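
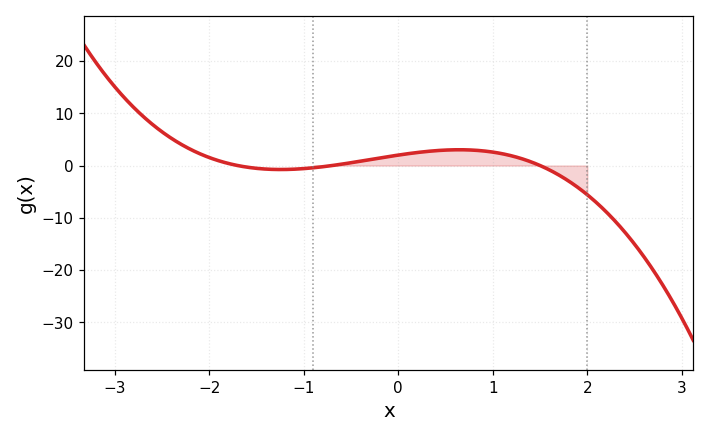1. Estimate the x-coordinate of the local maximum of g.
0.6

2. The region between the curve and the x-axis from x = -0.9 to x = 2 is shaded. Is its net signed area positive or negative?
positive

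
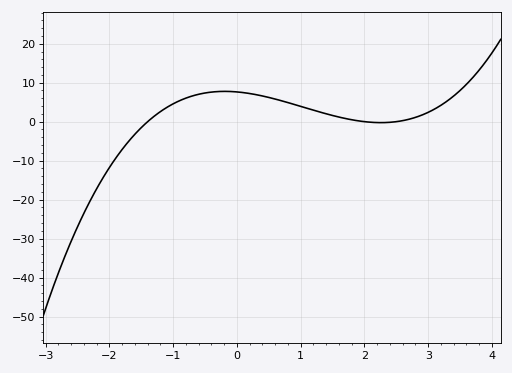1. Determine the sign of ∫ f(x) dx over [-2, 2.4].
positive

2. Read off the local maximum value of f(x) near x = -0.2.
8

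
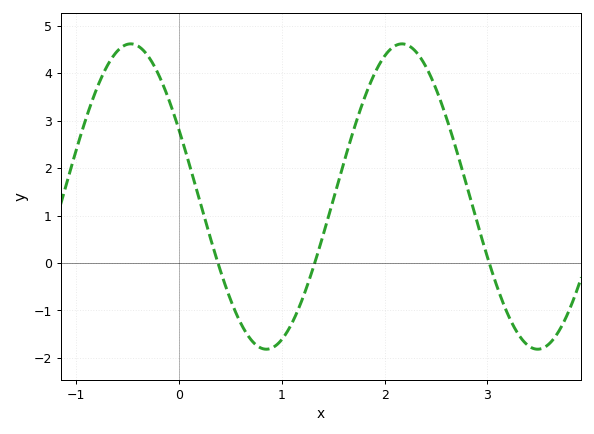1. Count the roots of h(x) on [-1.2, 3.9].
3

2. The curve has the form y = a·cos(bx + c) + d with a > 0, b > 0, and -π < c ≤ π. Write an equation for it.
y = 3.22cos(2.4x + 1.1) + 1.4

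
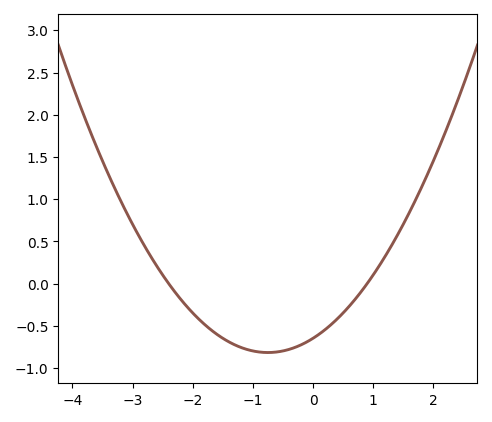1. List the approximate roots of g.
-2.4, 0.9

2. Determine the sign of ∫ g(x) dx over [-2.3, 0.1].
negative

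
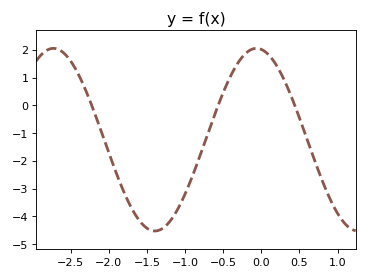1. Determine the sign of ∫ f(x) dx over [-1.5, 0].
negative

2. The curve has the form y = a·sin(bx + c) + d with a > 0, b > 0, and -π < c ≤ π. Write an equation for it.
y = 3.29sin(2.36x + 1.72) - 1.24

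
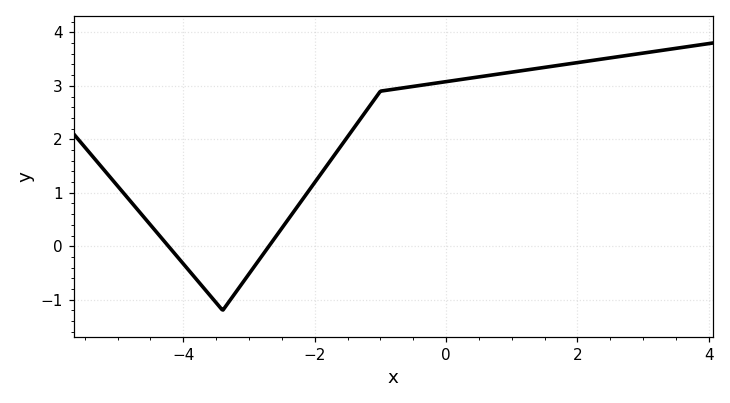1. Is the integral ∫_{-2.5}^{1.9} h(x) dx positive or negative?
positive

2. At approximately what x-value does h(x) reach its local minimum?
-3.4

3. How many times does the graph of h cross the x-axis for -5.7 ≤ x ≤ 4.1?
2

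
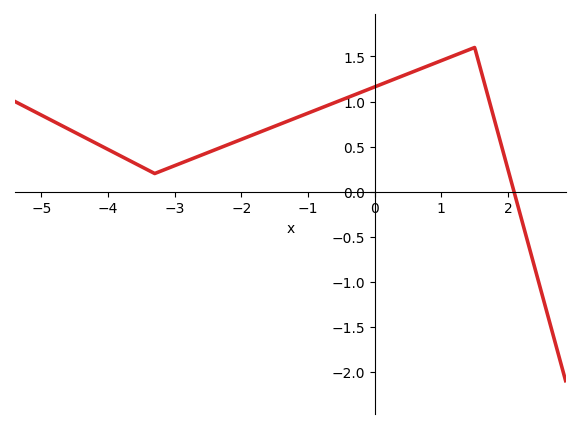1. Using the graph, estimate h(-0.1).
1.13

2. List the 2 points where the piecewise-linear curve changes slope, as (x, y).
(-3.3, 0.2); (1.5, 1.6)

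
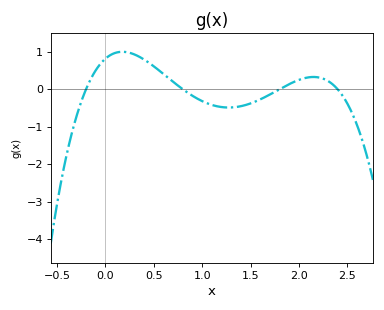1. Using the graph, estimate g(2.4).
0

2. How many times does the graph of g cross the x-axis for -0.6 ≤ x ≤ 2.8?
4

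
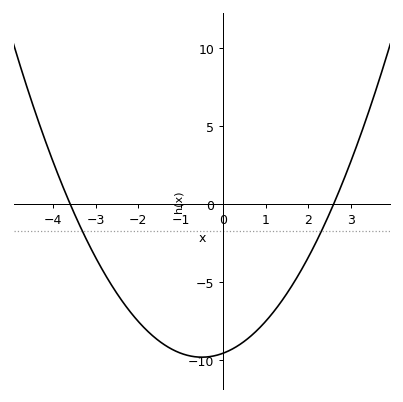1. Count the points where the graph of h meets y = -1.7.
2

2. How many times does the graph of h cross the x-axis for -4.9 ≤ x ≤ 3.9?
2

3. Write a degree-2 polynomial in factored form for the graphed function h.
y = 1.02(x + 3.6)(x - 2.6)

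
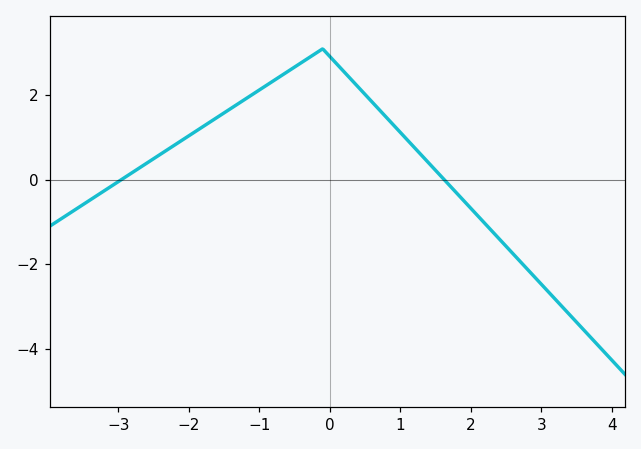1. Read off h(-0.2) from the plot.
2.99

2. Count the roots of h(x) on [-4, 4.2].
2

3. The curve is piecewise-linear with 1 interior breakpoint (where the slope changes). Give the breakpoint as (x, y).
(-0.1, 3.1)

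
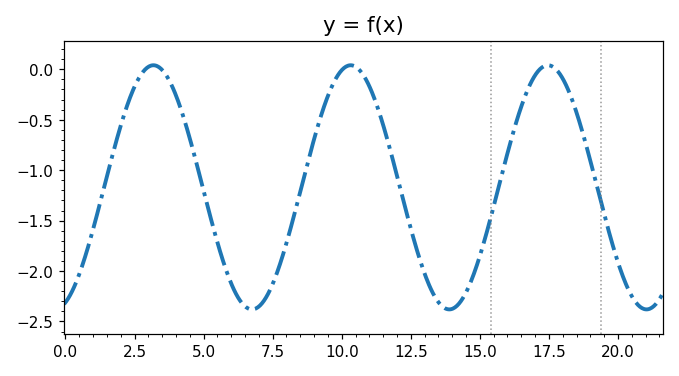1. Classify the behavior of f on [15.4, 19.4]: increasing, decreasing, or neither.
neither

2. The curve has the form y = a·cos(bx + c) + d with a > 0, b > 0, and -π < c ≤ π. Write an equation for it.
y = 1.21cos(0.88x - 2.8) - 1.17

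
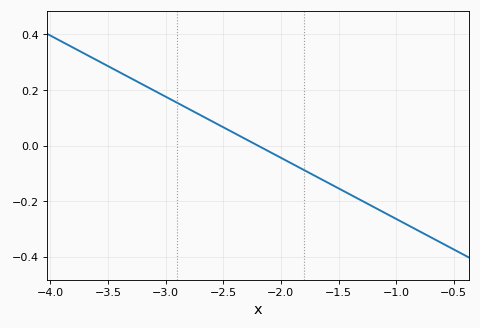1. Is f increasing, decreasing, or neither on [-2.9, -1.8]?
decreasing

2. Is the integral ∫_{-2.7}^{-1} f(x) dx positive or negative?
negative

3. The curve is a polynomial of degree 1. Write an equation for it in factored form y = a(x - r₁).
y = -0.22(x + 2.2)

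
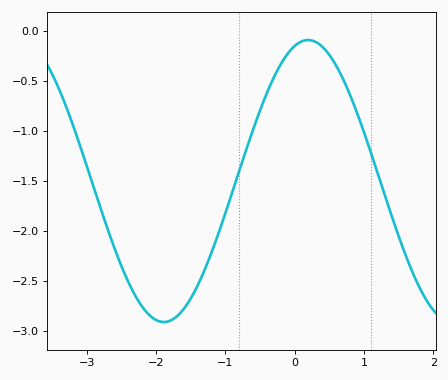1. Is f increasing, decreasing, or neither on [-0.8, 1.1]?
neither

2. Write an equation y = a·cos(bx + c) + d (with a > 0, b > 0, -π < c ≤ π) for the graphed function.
y = 1.41cos(1.51x - 0.29) - 1.5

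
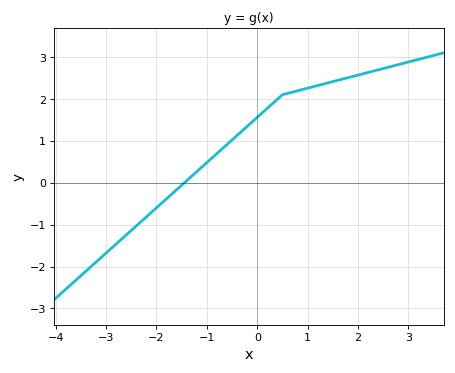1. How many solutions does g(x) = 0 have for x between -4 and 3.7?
1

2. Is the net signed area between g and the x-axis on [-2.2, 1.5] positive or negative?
positive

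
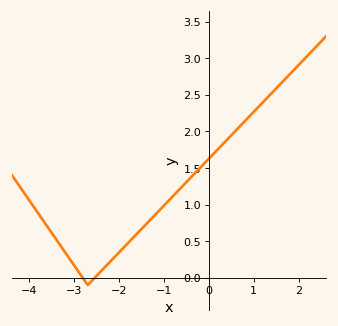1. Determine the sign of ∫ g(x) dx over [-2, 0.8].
positive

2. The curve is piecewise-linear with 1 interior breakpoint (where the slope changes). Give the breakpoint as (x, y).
(-2.7, -0.1)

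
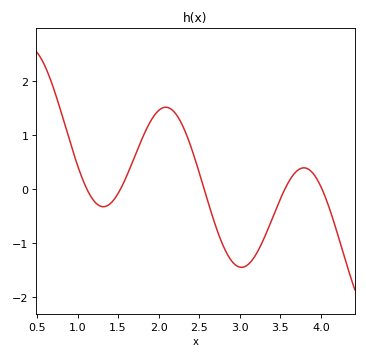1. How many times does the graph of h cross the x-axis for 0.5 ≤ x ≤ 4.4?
5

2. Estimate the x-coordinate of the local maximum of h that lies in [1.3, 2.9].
2.09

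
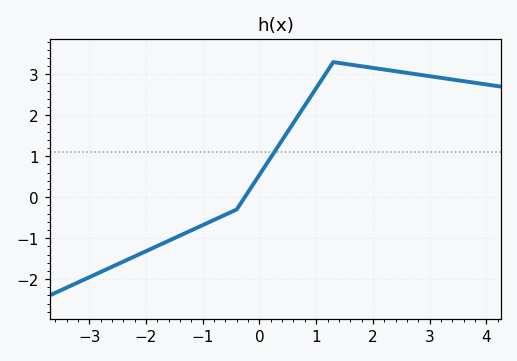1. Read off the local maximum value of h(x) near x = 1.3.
3.3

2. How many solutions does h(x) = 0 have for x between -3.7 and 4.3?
1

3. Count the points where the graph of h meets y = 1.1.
1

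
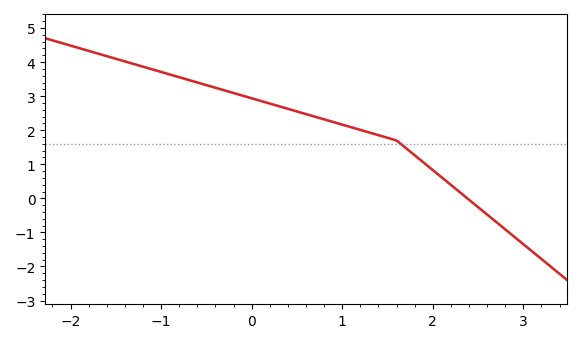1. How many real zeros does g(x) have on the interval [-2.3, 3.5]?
1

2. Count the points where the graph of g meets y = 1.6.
1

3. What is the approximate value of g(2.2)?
0.394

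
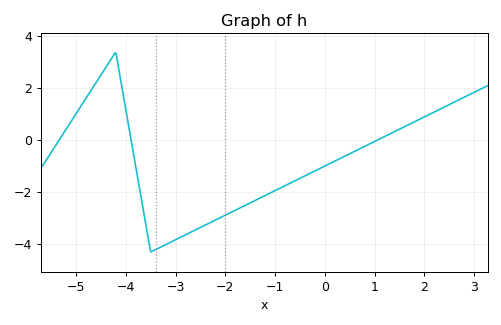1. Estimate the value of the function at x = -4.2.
3.4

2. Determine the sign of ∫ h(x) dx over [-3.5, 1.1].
negative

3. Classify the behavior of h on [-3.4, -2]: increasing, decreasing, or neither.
increasing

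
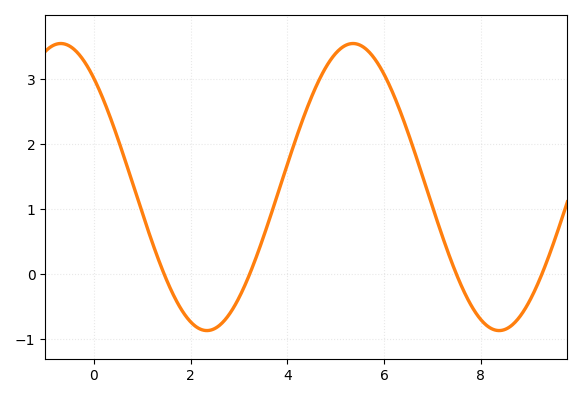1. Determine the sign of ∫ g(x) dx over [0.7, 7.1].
positive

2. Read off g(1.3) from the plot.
0.294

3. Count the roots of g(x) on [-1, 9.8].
4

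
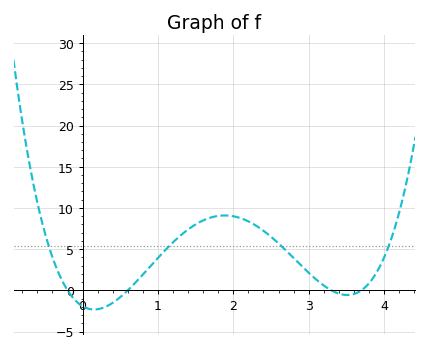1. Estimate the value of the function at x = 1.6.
8.5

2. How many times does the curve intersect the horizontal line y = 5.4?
4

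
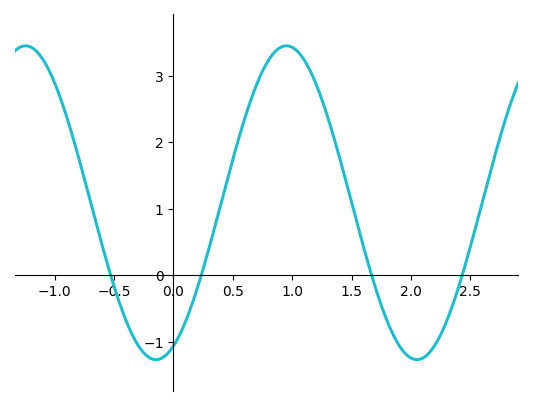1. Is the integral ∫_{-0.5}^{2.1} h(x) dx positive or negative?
positive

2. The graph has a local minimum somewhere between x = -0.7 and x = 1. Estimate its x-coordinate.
-0.148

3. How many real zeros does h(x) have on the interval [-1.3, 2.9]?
4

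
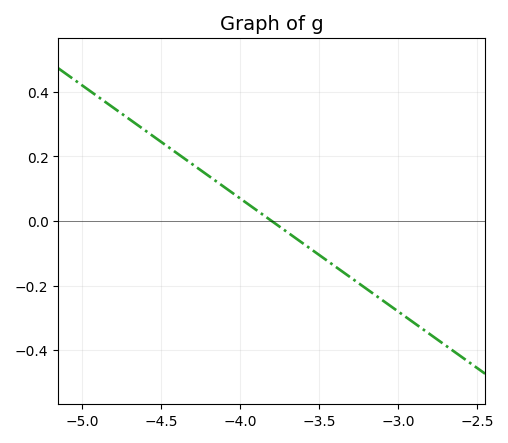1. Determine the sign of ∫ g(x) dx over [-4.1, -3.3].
negative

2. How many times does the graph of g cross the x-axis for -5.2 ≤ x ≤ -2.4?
1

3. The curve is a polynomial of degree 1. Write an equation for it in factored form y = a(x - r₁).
y = -0.35(x + 3.8)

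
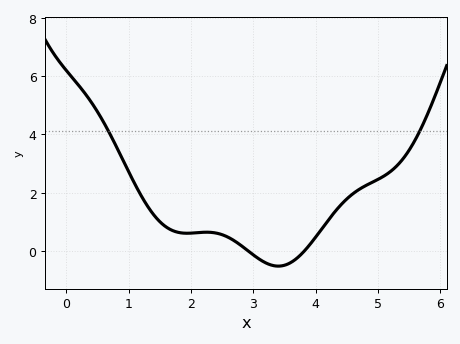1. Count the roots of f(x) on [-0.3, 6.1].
2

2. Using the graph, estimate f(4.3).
1.4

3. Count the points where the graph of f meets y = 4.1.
2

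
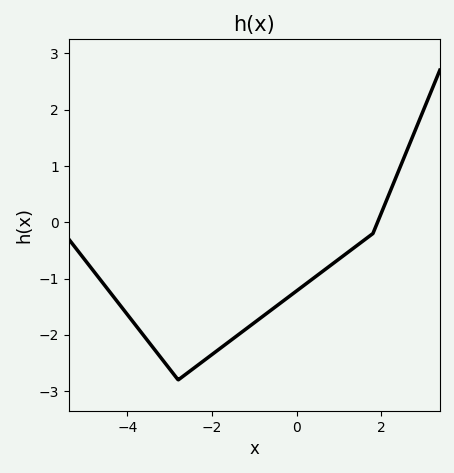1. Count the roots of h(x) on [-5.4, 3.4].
1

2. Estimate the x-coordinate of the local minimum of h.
-2.8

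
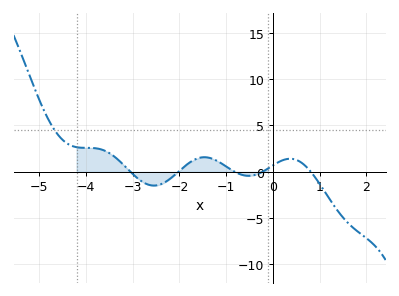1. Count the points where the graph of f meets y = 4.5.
1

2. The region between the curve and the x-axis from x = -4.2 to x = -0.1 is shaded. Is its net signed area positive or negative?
positive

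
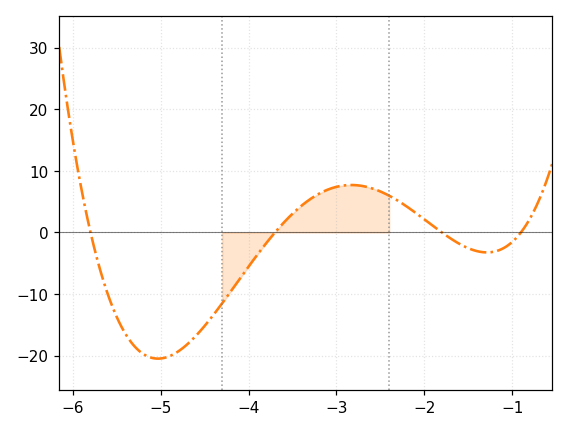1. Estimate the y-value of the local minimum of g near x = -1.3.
-3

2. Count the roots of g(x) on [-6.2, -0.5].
4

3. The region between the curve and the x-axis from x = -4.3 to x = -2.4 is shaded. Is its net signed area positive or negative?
positive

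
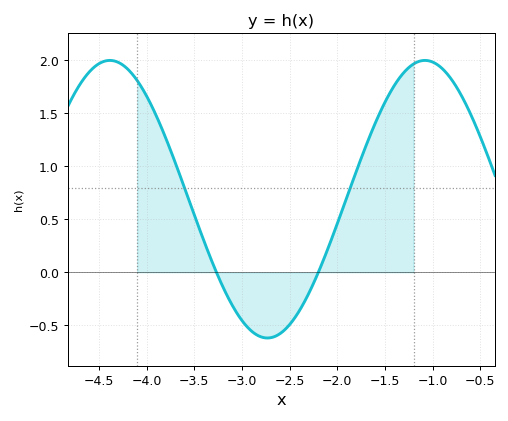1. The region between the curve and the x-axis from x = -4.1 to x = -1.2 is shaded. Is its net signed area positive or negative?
positive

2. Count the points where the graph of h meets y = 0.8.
2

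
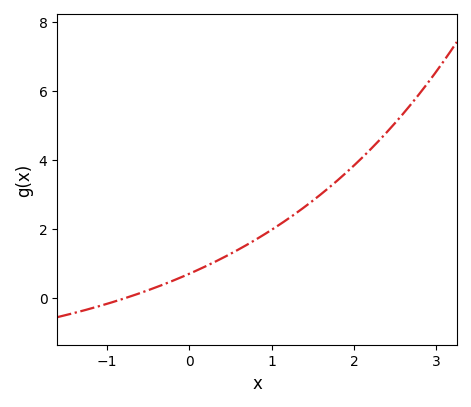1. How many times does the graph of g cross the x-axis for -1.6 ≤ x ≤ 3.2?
1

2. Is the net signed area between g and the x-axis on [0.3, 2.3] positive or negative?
positive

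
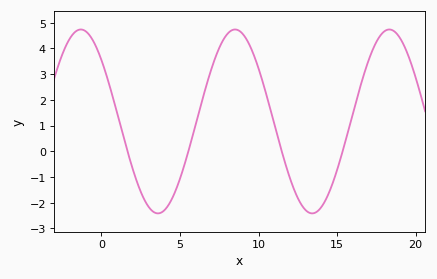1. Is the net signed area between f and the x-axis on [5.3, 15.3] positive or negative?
positive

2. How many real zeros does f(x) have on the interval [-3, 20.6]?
4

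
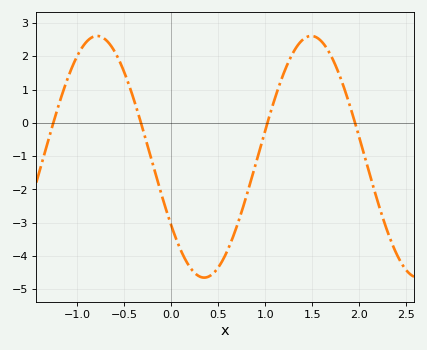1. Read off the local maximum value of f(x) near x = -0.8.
2.61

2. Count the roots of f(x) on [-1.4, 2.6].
4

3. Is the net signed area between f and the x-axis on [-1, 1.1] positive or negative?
negative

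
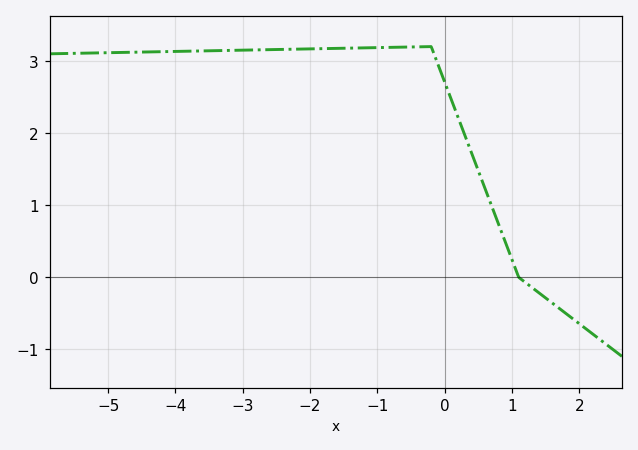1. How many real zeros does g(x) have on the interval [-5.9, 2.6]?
1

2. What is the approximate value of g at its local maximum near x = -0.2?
3.2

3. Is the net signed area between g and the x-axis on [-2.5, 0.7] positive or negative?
positive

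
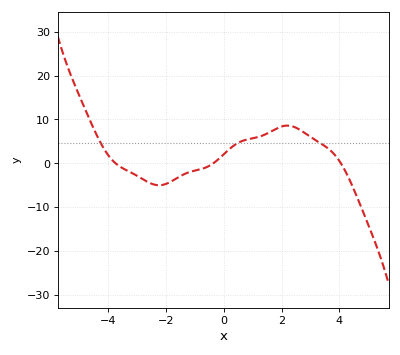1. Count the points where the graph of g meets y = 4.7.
3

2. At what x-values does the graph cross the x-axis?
-3.8, -0.4, 4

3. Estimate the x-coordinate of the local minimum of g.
-2.2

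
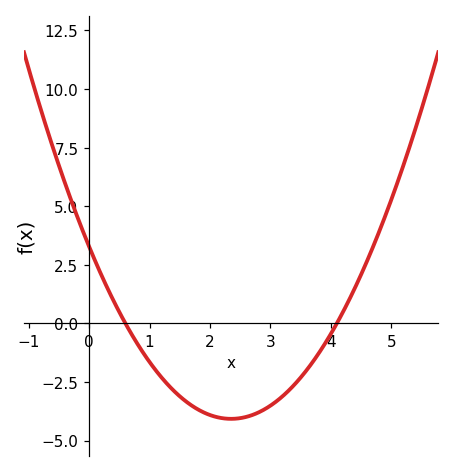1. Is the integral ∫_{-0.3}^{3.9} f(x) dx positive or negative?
negative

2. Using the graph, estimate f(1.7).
-3.51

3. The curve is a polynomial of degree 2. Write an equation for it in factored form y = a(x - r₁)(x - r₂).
y = 1.33(x - 0.6)(x - 4.1)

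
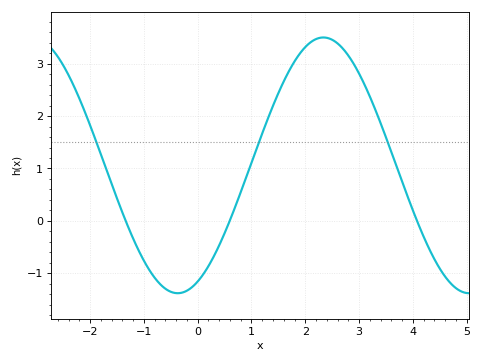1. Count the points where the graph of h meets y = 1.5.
3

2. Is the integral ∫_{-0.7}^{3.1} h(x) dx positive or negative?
positive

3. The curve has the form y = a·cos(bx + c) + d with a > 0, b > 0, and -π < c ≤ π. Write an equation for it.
y = 2.44cos(1.2x - 2.7) + 1.06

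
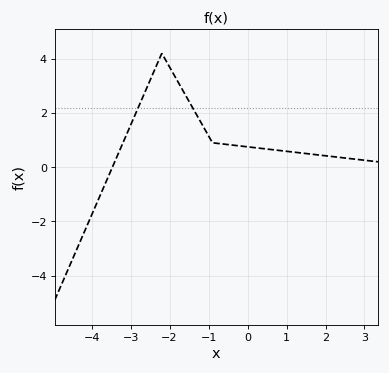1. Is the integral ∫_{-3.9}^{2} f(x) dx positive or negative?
positive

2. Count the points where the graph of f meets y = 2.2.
2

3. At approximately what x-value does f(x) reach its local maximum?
-2.2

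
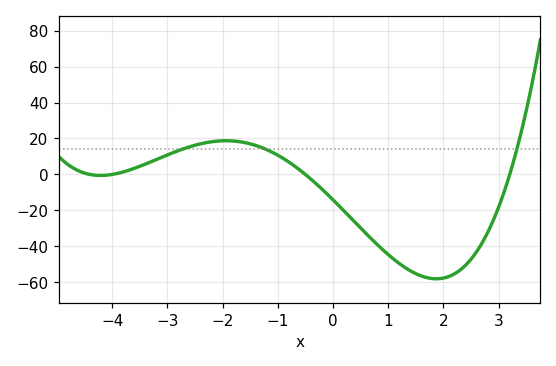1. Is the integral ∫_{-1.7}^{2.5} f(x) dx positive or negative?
negative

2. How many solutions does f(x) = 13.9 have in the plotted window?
3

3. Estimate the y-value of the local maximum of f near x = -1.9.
18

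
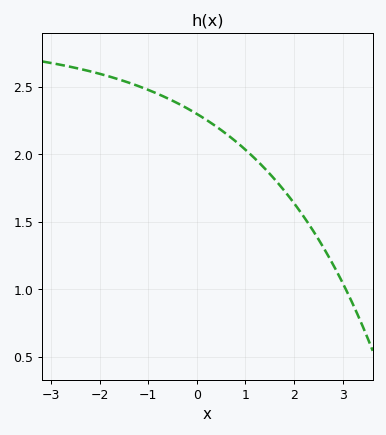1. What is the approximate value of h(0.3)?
2.25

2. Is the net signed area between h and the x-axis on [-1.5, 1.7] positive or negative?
positive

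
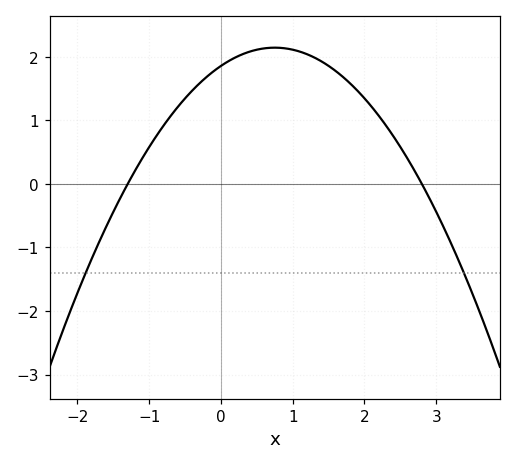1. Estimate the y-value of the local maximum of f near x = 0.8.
2.14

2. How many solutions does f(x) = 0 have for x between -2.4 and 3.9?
2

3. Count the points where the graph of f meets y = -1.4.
2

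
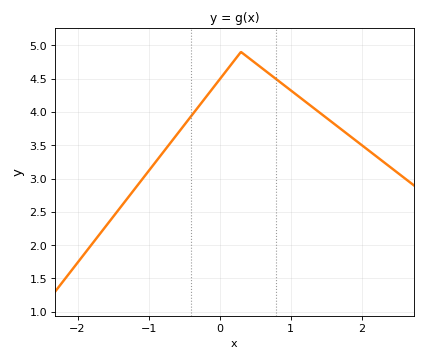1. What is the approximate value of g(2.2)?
3.35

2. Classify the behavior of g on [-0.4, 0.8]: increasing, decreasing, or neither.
neither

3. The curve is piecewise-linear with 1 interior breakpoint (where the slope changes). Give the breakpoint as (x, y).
(0.3, 4.9)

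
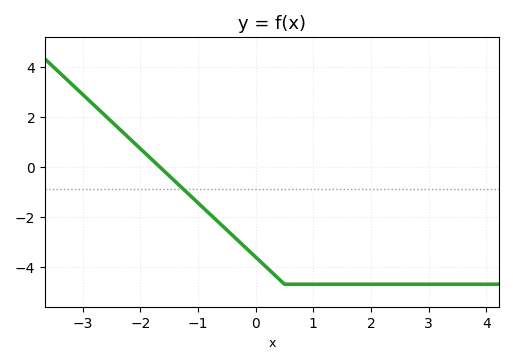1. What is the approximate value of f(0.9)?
-4.7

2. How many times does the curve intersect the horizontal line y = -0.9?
1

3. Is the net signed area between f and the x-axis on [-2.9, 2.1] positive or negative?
negative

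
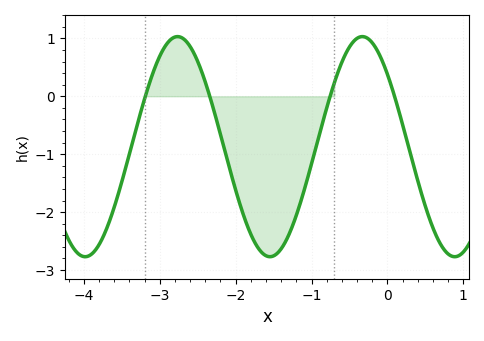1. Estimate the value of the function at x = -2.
-1.62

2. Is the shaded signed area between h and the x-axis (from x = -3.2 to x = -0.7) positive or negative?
negative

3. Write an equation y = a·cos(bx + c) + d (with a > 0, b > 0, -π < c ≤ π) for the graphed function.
y = 1.9cos(2.58x + 0.852) - 0.87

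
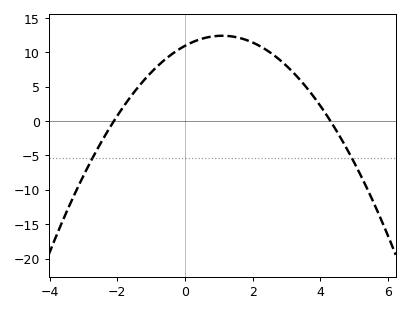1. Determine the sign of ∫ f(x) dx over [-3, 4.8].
positive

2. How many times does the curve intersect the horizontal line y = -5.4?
2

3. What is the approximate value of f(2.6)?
9.67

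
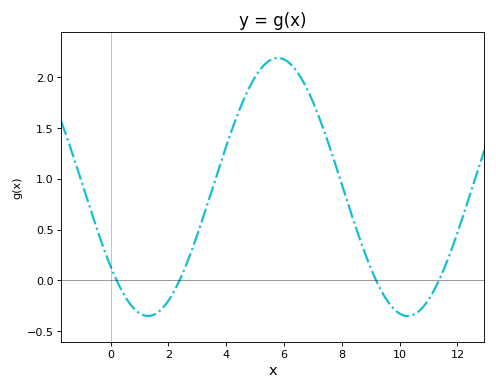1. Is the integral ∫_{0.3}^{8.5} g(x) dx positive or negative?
positive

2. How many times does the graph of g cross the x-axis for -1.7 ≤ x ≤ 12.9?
4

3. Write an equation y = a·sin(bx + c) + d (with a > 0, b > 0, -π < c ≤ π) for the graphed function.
y = 1.27sin(0.7x - 2.5) + 0.92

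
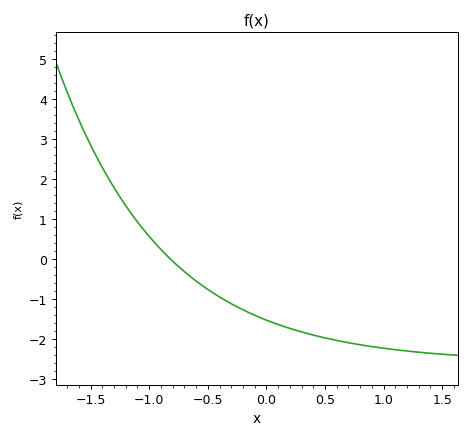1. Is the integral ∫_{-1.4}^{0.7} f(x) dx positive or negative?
negative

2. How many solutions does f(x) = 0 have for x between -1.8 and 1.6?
1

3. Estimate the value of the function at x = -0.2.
-1.26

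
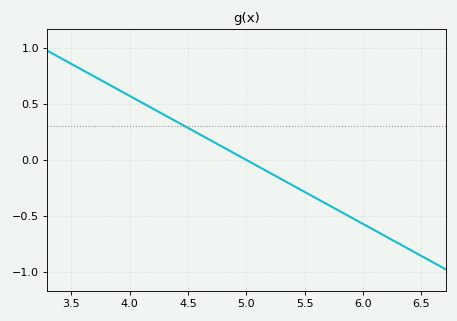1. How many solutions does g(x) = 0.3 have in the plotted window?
1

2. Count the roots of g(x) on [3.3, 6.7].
1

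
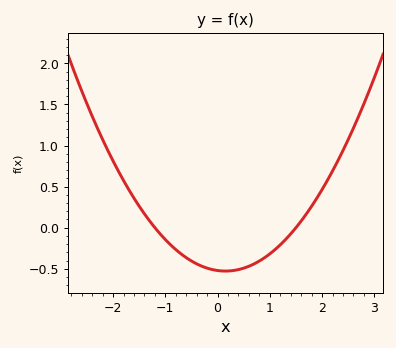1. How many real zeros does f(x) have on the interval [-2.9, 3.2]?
2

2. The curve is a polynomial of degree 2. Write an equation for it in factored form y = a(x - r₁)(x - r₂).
y = 0.29(x + 1.2)(x - 1.5)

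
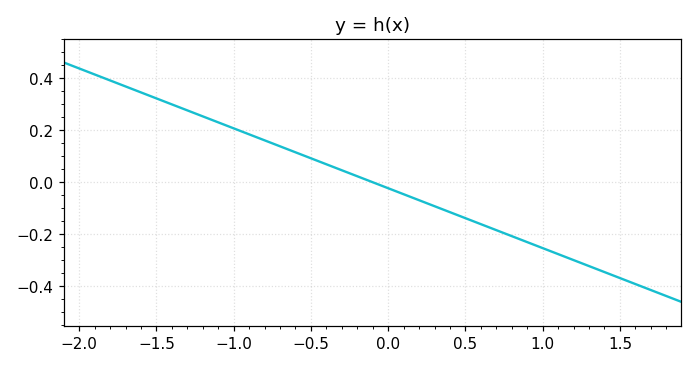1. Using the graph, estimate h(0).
-0.02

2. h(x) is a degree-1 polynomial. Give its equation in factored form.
y = -0.23(x + 0.1)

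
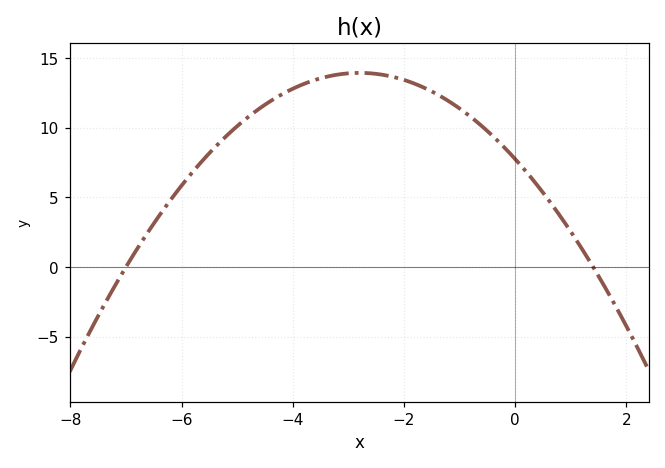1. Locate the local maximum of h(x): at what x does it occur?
-2.8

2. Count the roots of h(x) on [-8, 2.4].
2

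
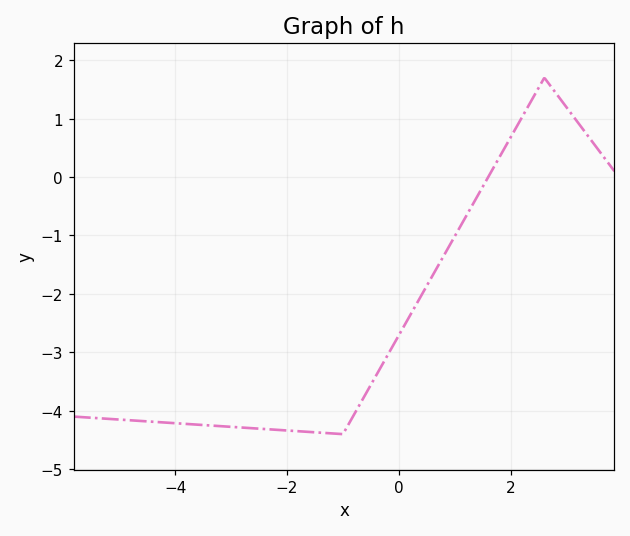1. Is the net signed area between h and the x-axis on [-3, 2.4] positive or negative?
negative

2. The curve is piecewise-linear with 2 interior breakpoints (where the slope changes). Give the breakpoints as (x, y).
(-1, -4.4); (2.6, 1.7)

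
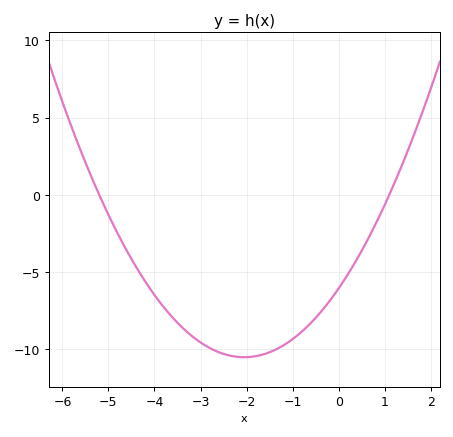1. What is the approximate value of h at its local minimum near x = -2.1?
-10.5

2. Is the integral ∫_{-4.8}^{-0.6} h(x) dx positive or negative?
negative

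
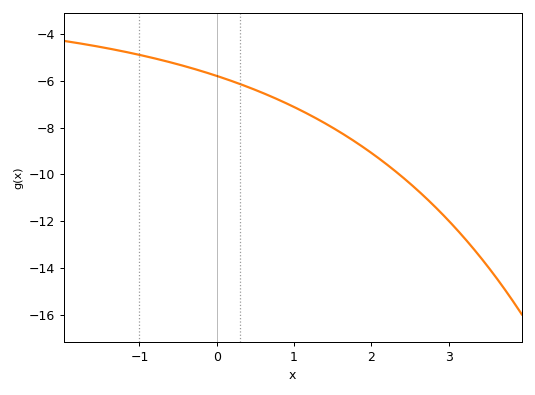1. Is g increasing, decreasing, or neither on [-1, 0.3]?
decreasing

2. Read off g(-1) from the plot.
-5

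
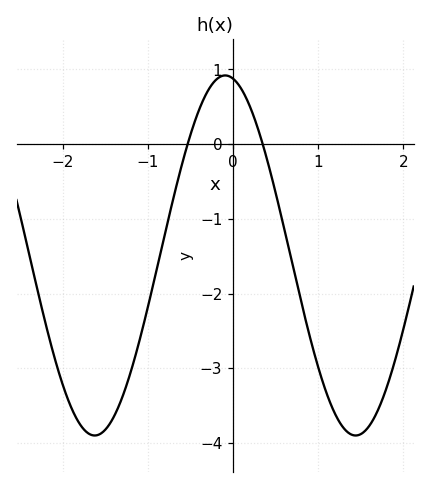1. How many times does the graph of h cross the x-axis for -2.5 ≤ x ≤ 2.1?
2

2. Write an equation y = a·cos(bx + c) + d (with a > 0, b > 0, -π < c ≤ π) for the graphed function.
y = 2.41cos(2.05x + 0.19) - 1.49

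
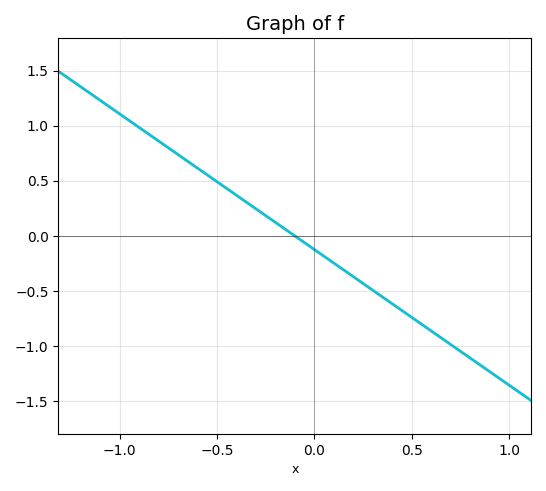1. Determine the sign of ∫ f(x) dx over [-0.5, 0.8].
negative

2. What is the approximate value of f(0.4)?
-0.615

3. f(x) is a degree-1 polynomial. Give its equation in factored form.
y = -1.23(x + 0.1)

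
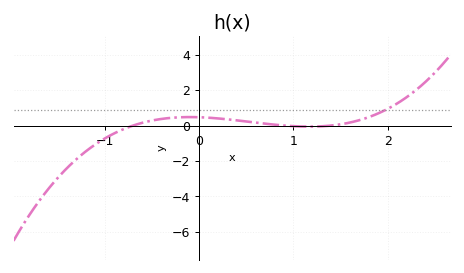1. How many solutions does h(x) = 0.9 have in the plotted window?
1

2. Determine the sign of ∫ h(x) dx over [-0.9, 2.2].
positive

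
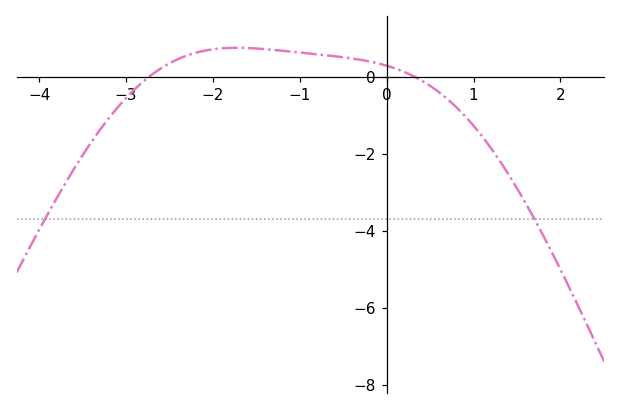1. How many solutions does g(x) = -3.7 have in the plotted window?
2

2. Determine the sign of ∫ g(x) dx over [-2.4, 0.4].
positive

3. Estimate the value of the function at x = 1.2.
-1.8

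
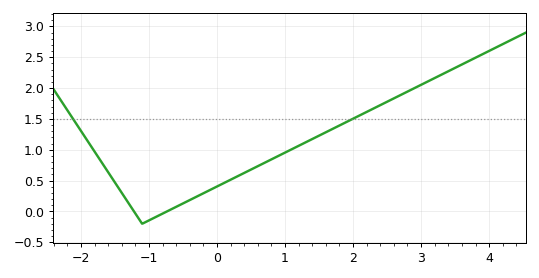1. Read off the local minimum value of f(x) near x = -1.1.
-0.199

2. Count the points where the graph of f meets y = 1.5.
2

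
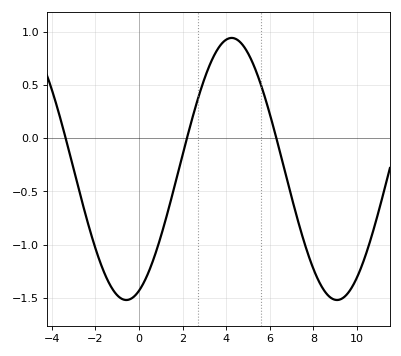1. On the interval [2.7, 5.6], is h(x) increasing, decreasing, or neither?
neither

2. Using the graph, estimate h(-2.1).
-0.95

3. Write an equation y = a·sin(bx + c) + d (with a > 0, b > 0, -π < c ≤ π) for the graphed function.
y = 1.23sin(0.65x - 1.2) - 0.29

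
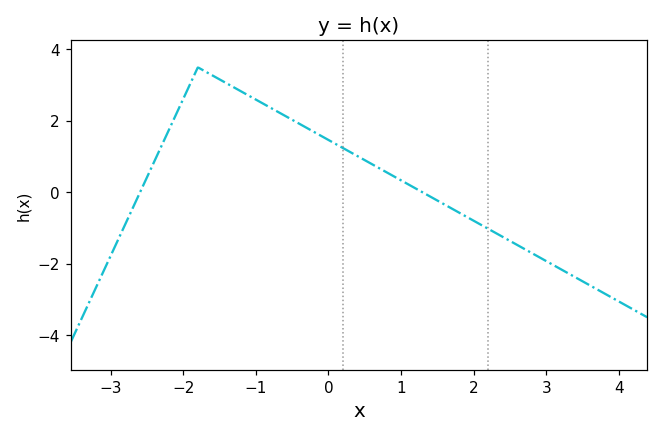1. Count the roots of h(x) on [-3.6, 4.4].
2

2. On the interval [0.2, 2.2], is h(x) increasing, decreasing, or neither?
decreasing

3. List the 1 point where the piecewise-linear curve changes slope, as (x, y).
(-1.8, 3.5)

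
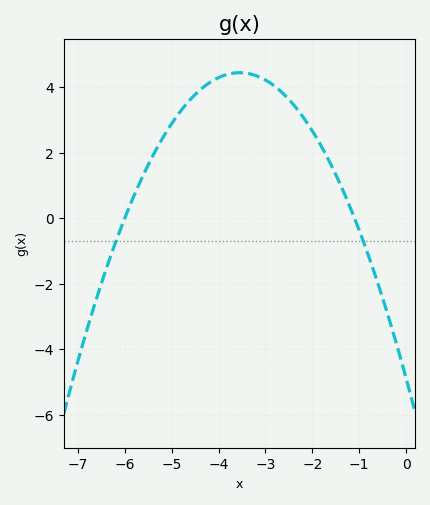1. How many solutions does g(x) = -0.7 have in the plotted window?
2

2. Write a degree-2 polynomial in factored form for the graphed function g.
y = -0.74(x + 6)(x + 1.1)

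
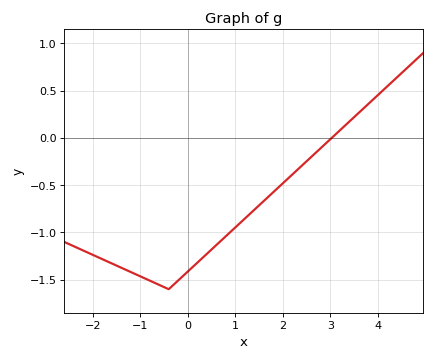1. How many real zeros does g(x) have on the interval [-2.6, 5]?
1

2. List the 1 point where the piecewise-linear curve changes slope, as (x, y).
(-0.4, -1.6)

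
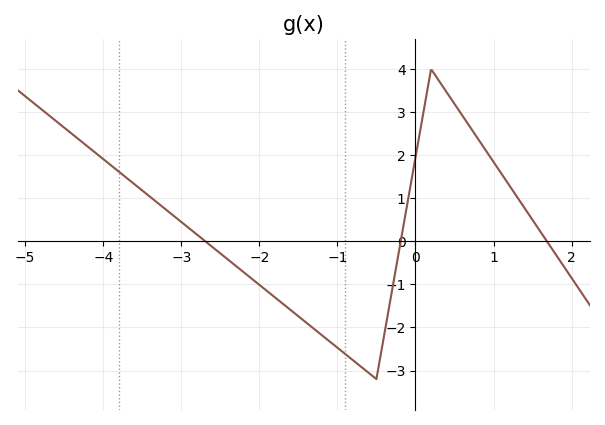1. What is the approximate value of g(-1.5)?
-1.7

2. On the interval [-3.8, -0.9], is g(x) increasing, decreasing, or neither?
decreasing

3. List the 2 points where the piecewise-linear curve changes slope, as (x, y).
(-0.5, -3.2); (0.2, 4)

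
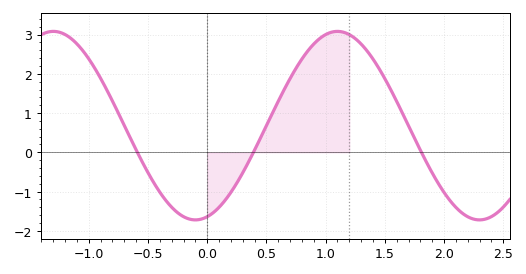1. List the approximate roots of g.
-0.589, 0.39, 1.81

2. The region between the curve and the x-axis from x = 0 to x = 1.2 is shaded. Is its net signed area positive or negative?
positive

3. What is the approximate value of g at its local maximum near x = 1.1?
3.08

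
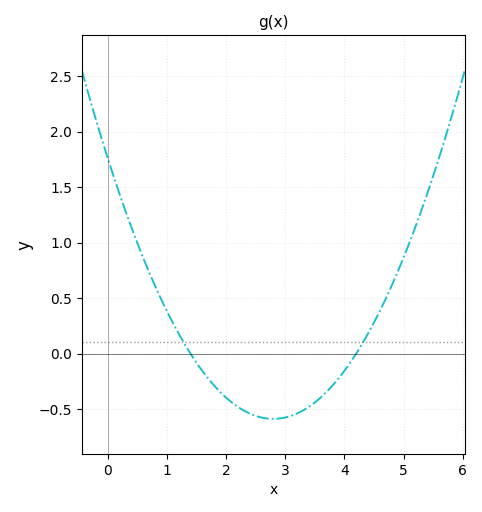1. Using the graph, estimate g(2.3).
-0.5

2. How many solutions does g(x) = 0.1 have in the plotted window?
2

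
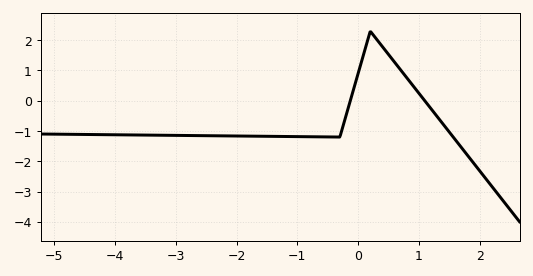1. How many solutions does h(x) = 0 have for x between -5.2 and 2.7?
2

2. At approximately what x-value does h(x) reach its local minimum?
-0.4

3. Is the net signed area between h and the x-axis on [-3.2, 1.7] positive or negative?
negative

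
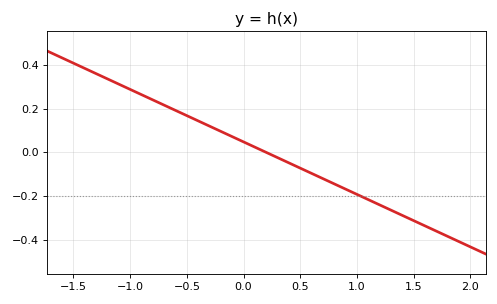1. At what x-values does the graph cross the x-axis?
0.2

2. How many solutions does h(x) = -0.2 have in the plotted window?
1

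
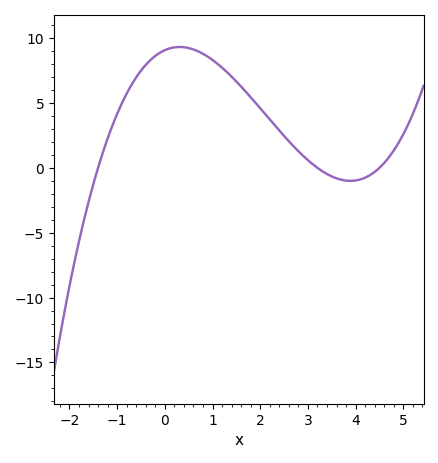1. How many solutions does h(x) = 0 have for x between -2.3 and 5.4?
3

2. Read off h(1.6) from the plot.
6.5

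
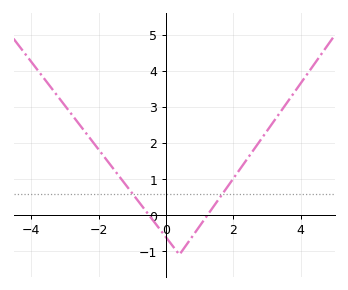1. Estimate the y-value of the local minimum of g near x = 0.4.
-1.1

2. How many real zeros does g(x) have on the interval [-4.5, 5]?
2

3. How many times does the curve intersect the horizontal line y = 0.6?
2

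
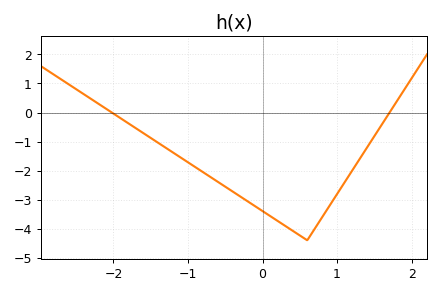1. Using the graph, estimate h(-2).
0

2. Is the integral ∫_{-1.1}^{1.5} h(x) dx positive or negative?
negative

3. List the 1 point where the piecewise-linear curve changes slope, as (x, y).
(0.6, -4.4)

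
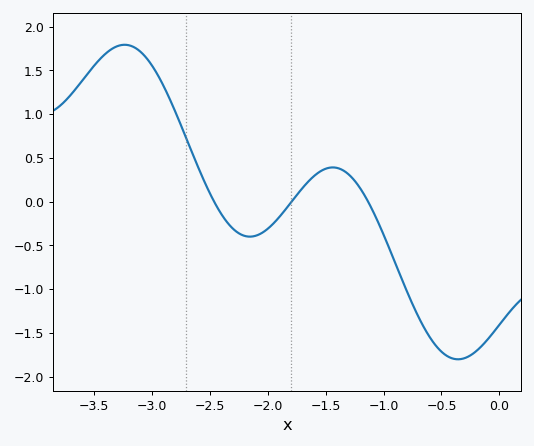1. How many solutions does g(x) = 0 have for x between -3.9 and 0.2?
3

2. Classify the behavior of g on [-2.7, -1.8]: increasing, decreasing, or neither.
neither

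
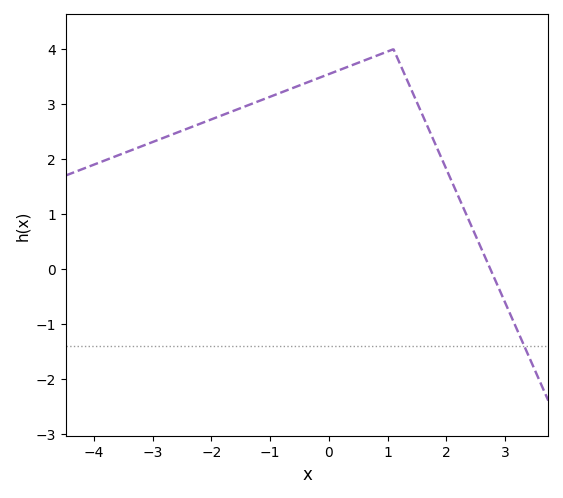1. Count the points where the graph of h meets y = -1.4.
1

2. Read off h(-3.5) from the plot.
2.1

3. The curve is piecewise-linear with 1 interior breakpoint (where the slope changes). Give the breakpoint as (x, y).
(1.1, 4)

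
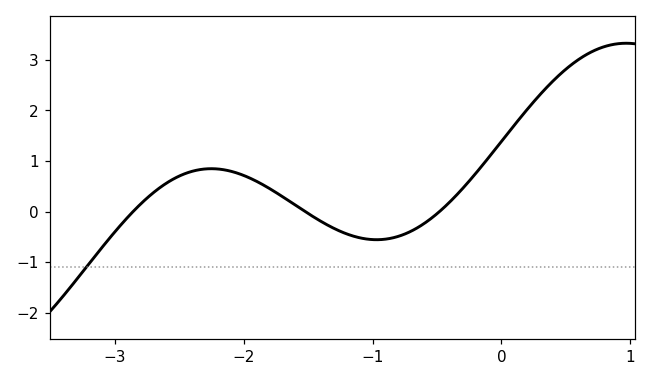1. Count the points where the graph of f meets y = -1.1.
1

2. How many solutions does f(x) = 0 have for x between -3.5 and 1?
3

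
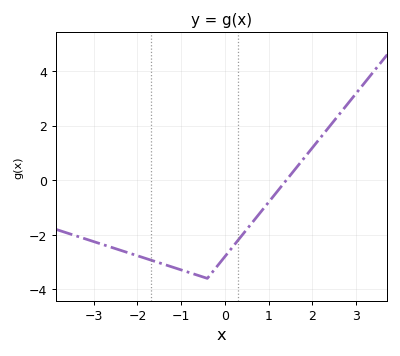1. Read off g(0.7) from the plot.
-1.41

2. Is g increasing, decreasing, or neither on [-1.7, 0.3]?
neither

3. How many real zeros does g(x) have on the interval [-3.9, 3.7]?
1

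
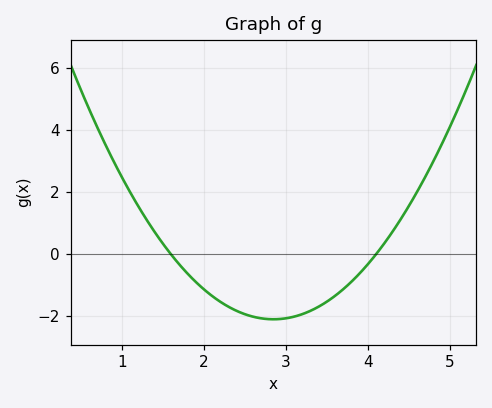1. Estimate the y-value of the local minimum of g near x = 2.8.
-2.09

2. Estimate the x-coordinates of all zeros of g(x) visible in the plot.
1.6, 4.1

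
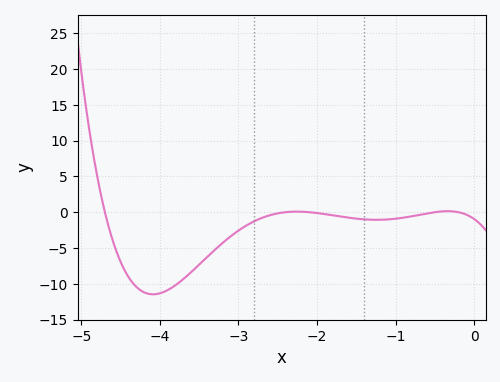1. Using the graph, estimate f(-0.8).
-0.584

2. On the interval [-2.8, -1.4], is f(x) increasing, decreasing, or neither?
neither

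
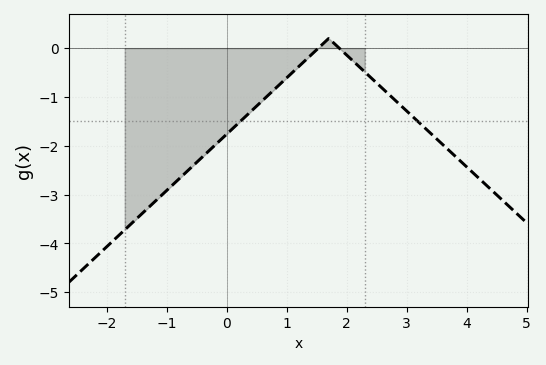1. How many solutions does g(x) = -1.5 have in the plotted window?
2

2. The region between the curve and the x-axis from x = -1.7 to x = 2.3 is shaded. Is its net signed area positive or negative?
negative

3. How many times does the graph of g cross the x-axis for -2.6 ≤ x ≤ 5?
2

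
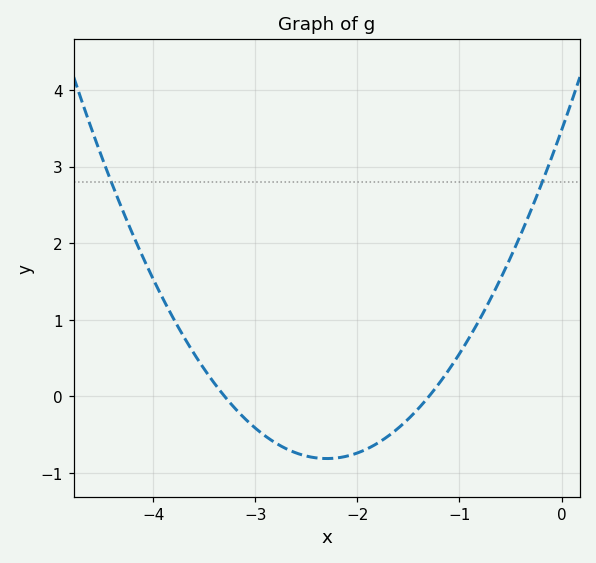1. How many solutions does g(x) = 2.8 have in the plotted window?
2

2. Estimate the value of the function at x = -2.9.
-0.5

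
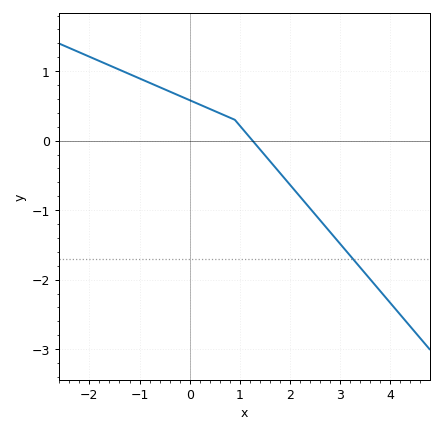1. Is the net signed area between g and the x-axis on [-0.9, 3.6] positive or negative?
negative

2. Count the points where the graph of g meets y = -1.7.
1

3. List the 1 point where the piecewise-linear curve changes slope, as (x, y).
(0.9, 0.3)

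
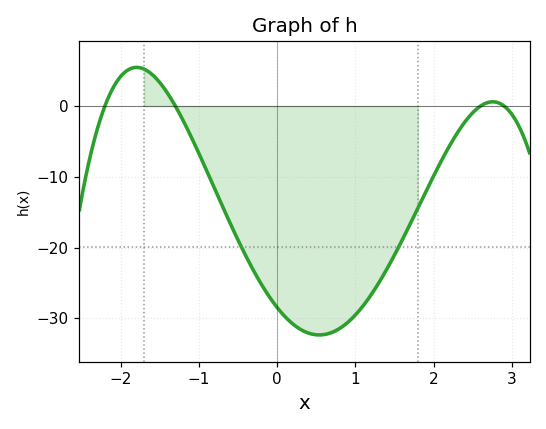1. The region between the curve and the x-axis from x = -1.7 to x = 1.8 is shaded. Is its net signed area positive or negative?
negative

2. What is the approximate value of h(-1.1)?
-4.3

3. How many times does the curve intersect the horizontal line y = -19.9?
2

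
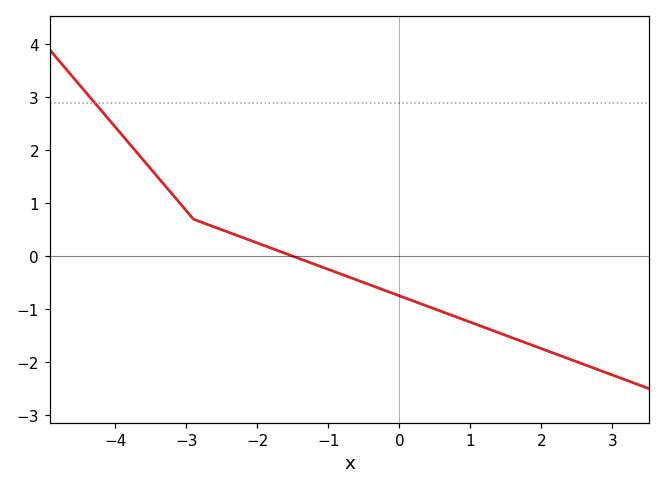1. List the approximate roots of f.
-1.4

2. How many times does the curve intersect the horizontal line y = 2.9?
1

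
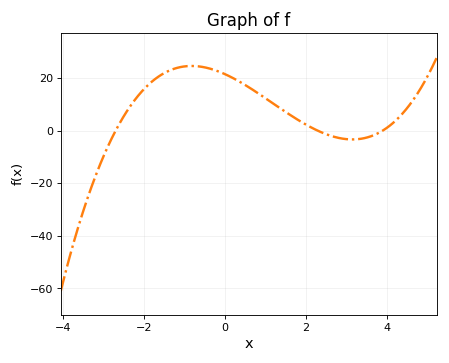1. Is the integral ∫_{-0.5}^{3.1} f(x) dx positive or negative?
positive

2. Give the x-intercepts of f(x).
-2.8, 2.2, 3.8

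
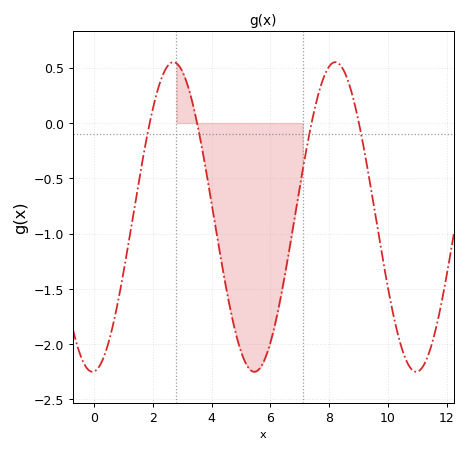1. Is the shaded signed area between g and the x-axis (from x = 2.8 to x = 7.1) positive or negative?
negative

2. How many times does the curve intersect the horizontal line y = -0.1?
4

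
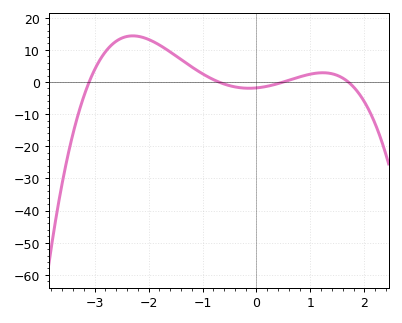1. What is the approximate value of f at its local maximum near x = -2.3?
14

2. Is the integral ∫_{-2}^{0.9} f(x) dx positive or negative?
positive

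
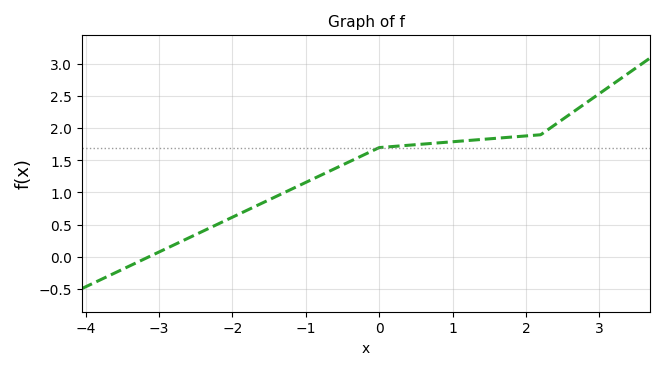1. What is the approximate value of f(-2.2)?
0.505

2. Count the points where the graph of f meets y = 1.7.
1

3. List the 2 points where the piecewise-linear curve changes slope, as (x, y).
(0, 1.7); (2.2, 1.9)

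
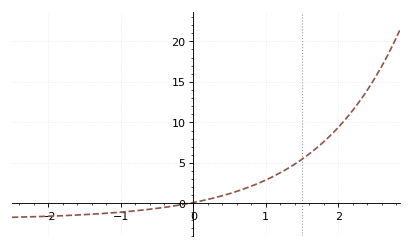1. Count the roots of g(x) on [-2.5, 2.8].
1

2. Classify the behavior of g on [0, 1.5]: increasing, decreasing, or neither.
increasing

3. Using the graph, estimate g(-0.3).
-0.5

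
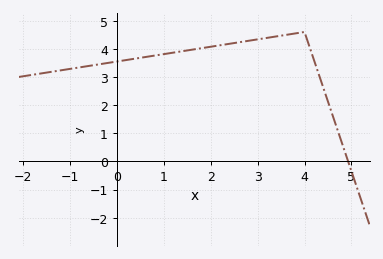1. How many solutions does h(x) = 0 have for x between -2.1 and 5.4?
1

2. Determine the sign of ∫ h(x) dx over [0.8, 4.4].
positive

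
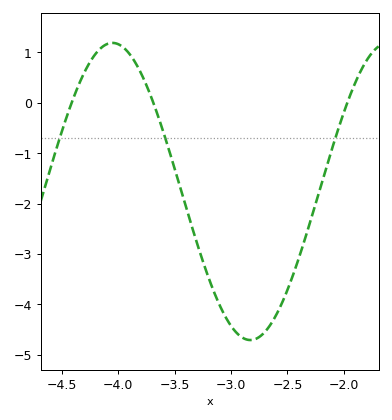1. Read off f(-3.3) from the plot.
-2.8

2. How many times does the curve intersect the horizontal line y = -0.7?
3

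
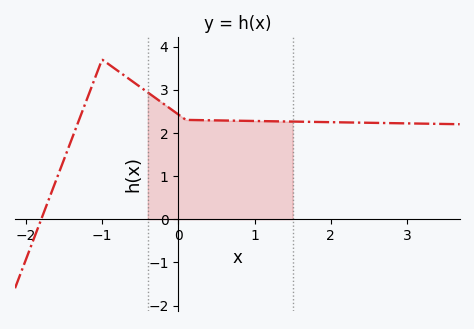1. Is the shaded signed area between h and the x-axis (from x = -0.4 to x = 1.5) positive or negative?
positive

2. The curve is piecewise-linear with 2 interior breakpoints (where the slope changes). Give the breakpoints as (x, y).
(-1, 3.7); (0.1, 2.3)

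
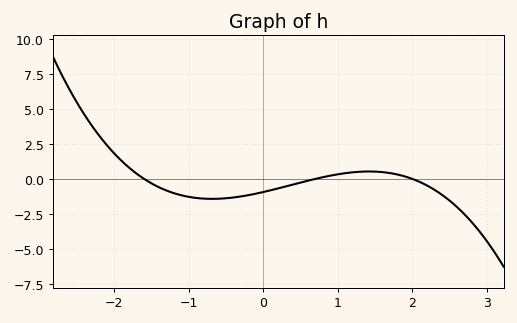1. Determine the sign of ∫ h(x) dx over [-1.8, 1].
negative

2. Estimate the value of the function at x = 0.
-1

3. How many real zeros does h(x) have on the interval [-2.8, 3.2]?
3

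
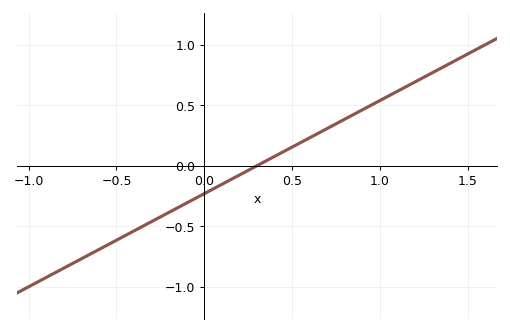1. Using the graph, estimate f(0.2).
-0.077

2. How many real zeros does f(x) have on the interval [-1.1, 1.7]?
1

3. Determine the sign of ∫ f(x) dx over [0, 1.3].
positive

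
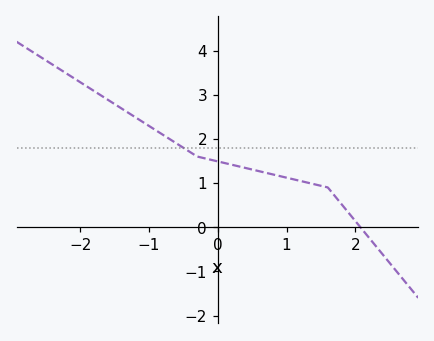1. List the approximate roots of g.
2.1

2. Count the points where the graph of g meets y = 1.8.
1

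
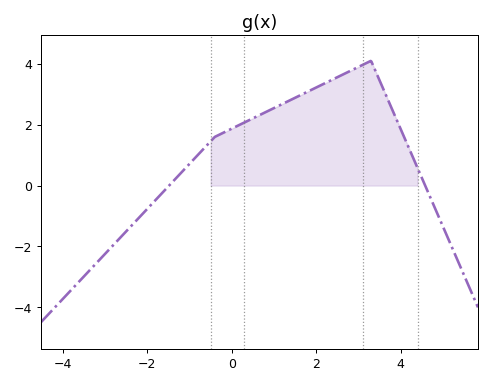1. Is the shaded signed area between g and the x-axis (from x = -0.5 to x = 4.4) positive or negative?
positive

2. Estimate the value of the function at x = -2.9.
-2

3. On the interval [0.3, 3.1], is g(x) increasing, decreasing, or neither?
increasing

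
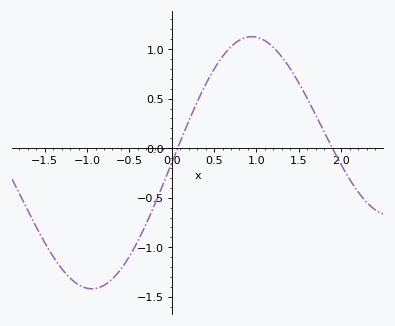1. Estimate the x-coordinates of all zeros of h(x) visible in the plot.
0.1, 1.9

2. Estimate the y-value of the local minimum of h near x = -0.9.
-1.4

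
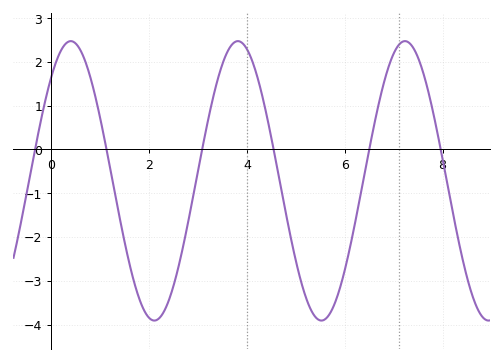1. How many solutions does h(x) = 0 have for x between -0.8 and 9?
6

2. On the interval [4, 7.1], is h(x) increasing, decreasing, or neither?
neither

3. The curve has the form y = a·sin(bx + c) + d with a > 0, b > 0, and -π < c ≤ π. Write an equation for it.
y = 3.19sin(1.84x + 0.832) - 0.72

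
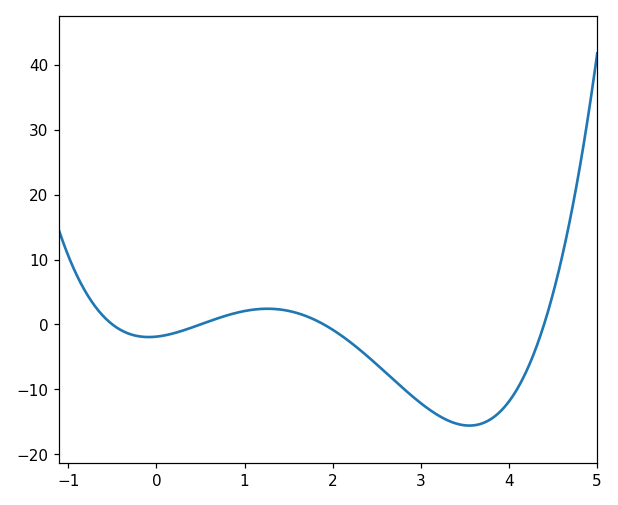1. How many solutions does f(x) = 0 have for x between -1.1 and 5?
4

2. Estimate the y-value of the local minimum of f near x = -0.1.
-2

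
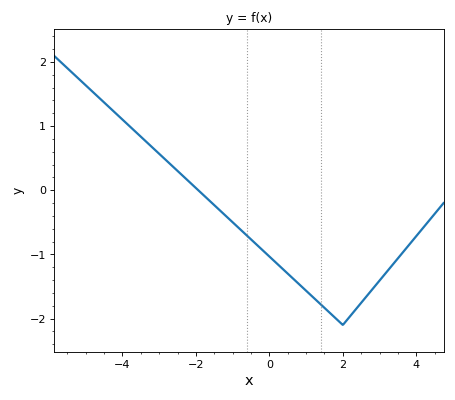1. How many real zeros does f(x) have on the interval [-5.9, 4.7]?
1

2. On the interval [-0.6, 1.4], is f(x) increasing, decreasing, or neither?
decreasing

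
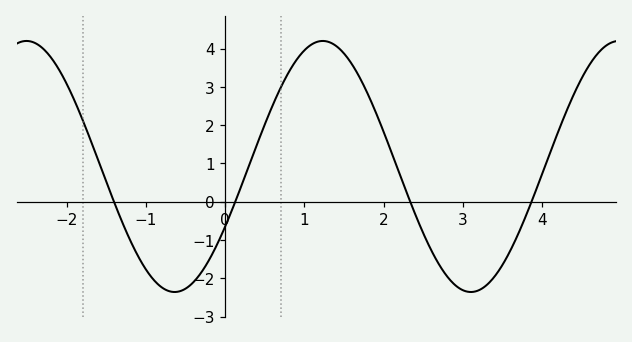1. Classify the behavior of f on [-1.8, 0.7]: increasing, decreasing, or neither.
neither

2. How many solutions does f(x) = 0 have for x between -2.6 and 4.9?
4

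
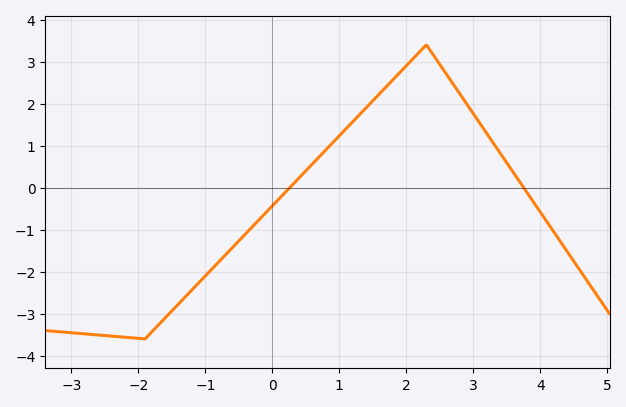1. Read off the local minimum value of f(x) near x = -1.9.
-3.6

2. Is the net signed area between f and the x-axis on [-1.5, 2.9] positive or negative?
positive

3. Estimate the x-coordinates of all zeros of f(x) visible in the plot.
0.2, 3.8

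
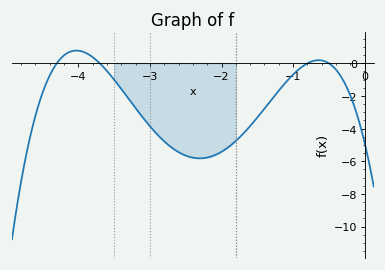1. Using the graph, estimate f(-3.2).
-2.8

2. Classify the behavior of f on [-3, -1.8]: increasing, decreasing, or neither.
neither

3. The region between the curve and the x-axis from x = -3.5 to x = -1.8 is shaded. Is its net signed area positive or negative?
negative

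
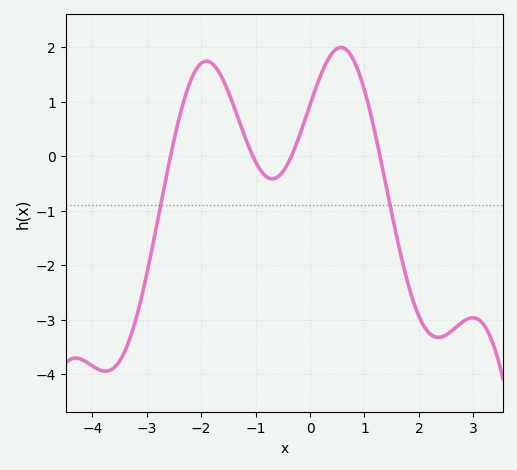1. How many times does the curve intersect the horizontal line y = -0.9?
2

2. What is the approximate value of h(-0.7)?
-0.4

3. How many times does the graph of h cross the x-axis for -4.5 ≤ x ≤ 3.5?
4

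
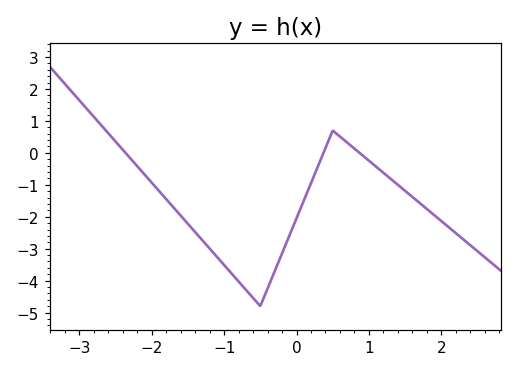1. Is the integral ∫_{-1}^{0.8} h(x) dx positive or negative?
negative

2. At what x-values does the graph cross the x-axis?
-2.4, 0.4, 0.9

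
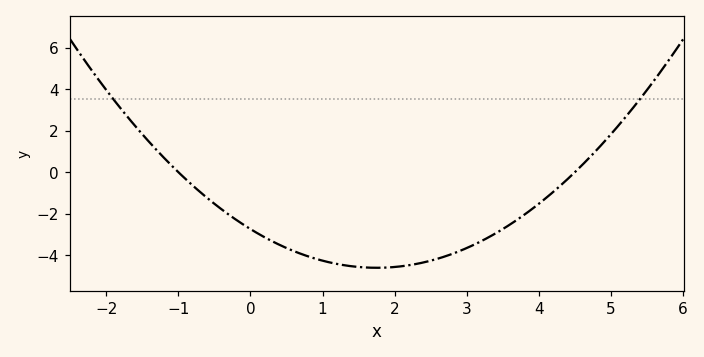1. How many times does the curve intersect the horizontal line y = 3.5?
2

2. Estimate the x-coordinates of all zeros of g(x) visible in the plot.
-1, 4.5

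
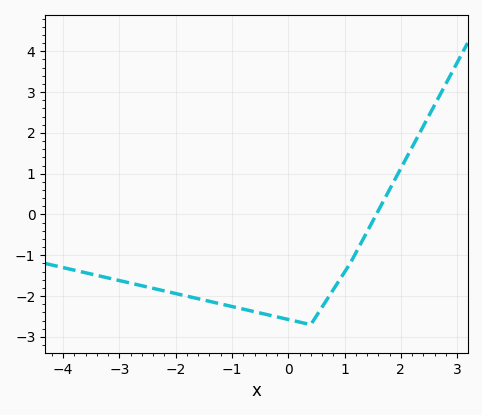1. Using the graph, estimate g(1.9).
0.871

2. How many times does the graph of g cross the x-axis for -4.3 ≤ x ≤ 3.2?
1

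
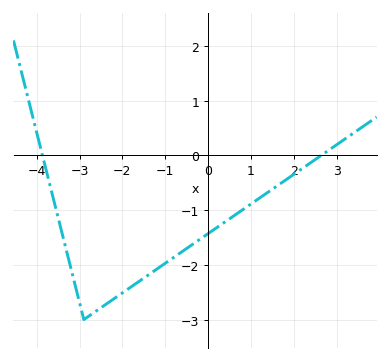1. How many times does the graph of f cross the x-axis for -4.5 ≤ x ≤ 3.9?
2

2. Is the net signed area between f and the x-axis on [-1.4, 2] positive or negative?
negative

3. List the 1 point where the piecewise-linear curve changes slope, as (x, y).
(-2.9, -3)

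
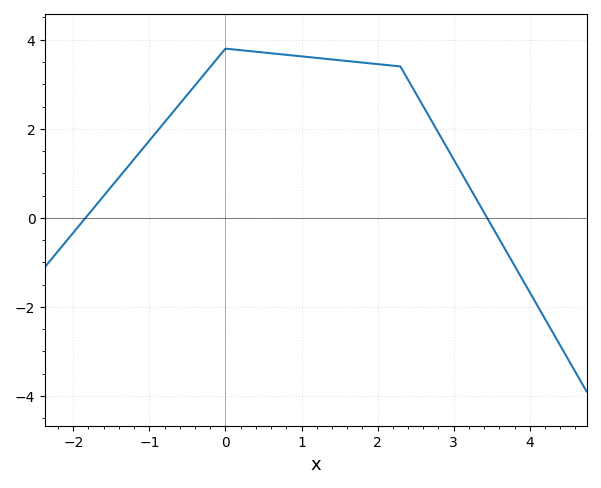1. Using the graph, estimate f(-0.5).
2.8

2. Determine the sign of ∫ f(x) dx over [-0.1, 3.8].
positive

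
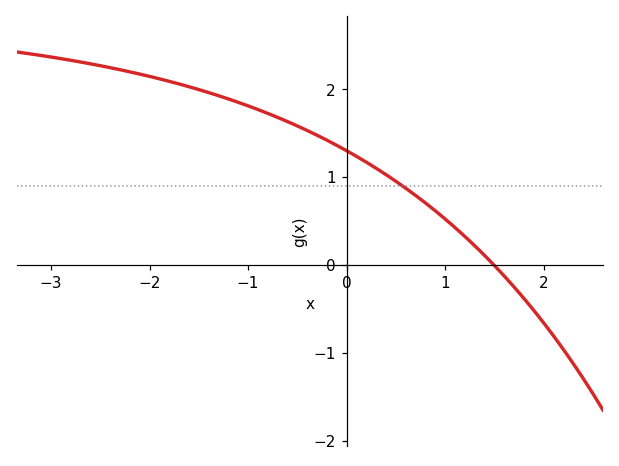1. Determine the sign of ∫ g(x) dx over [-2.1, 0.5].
positive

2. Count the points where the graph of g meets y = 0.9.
1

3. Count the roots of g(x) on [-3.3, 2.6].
1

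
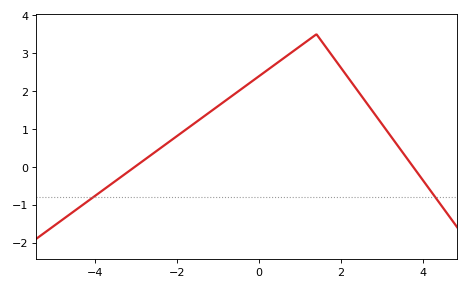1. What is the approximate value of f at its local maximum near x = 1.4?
3.5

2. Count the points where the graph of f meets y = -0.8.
2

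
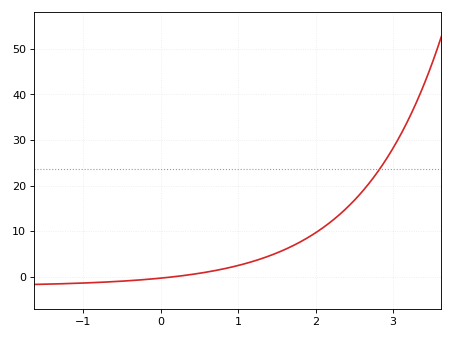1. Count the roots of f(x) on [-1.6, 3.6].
1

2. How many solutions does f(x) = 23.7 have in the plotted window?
1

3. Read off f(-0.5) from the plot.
-1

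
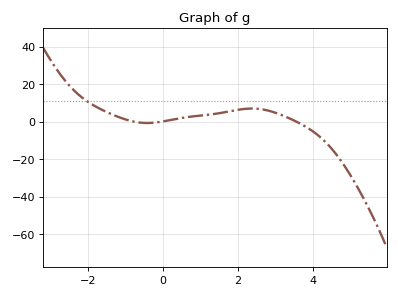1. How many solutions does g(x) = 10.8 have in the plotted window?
1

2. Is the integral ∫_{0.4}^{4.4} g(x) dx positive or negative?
positive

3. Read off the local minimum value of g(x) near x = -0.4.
0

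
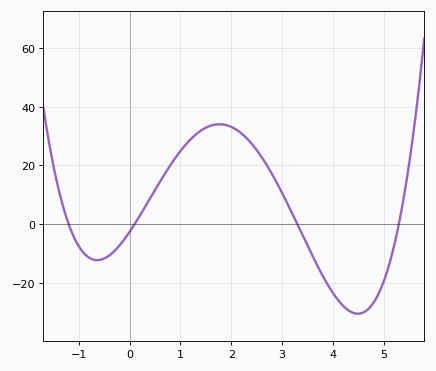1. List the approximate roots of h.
-1.2, 0.1, 3.3, 5.3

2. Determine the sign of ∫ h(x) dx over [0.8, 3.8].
positive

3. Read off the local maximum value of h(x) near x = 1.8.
34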